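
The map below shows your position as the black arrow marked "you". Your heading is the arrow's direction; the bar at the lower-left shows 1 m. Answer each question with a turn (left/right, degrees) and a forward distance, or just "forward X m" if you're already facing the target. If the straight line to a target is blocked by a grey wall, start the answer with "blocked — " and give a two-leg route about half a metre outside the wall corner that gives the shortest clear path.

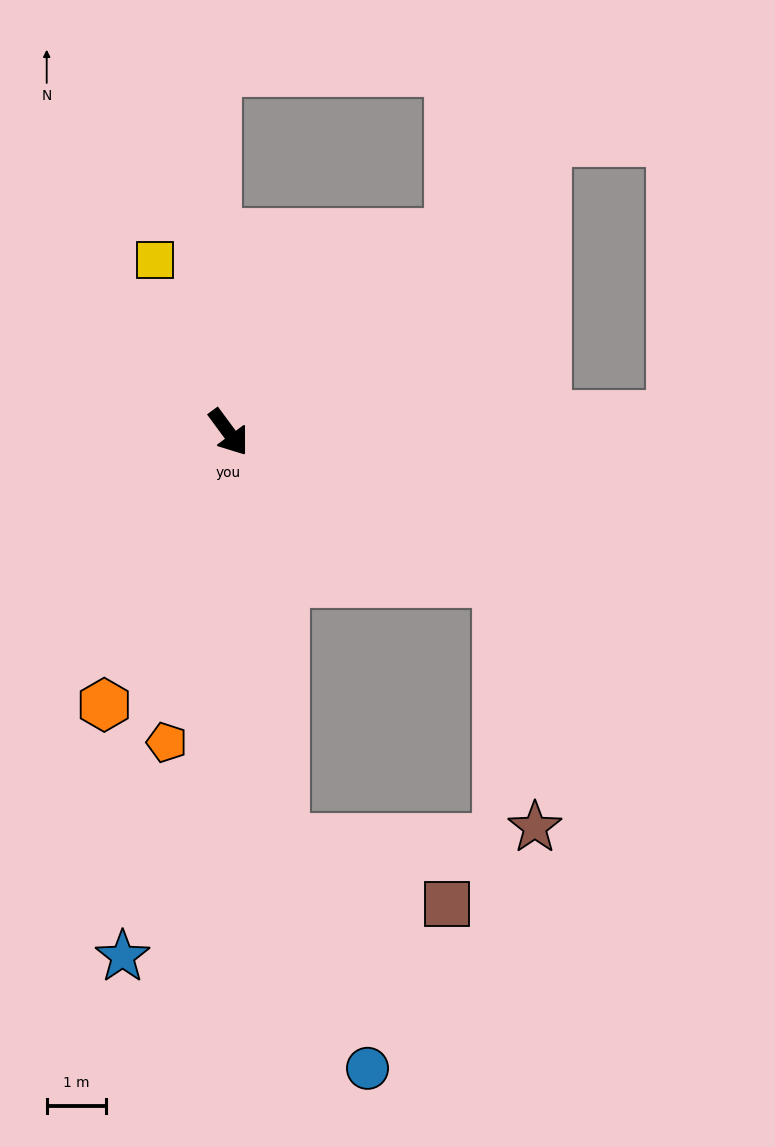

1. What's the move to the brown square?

blocked — turn right 29°, forward 6.9 m, then turn left 61°, forward 3.0 m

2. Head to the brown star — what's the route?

blocked — turn left 24°, forward 5.2 m, then turn right 52°, forward 4.2 m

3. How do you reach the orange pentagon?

turn right 48°, forward 5.3 m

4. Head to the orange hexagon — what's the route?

turn right 61°, forward 5.0 m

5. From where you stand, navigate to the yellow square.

turn left 167°, forward 3.2 m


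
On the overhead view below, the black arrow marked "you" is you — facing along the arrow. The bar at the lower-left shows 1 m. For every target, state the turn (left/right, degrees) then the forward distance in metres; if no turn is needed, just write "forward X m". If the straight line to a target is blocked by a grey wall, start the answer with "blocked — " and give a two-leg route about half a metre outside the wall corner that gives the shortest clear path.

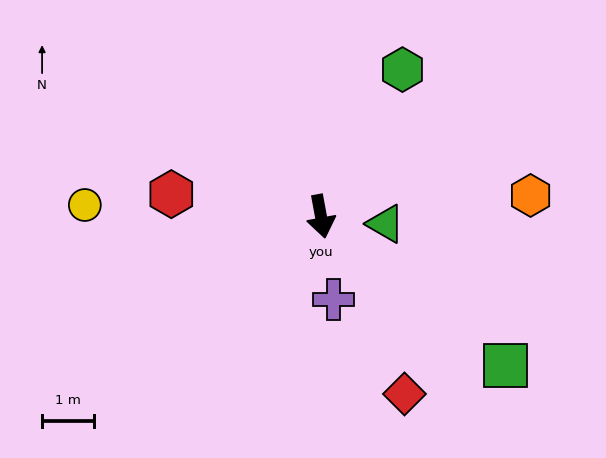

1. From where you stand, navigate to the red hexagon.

turn right 109°, forward 2.9 m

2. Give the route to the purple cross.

forward 1.6 m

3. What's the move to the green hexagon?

turn left 141°, forward 3.2 m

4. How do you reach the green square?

turn left 41°, forward 4.5 m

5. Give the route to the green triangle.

turn left 73°, forward 1.2 m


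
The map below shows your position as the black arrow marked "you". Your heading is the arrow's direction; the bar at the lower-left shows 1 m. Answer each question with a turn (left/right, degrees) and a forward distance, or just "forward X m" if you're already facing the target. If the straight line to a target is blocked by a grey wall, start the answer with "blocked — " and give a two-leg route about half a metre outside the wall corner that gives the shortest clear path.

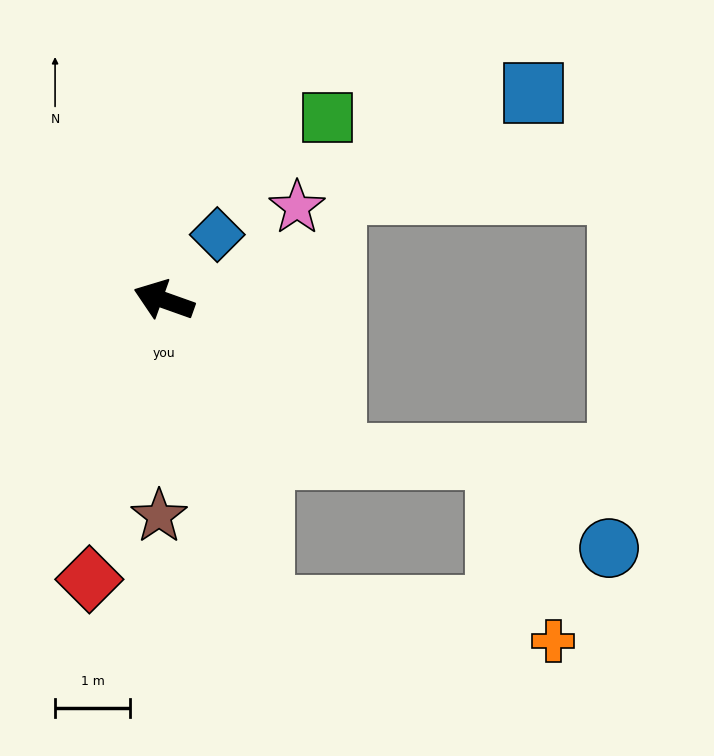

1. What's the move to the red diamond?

turn left 95°, forward 3.8 m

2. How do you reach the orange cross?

blocked — turn left 127°, forward 4.3 m, then turn left 66°, forward 3.9 m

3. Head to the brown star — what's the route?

turn left 108°, forward 2.9 m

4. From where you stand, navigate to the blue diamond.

turn right 110°, forward 1.1 m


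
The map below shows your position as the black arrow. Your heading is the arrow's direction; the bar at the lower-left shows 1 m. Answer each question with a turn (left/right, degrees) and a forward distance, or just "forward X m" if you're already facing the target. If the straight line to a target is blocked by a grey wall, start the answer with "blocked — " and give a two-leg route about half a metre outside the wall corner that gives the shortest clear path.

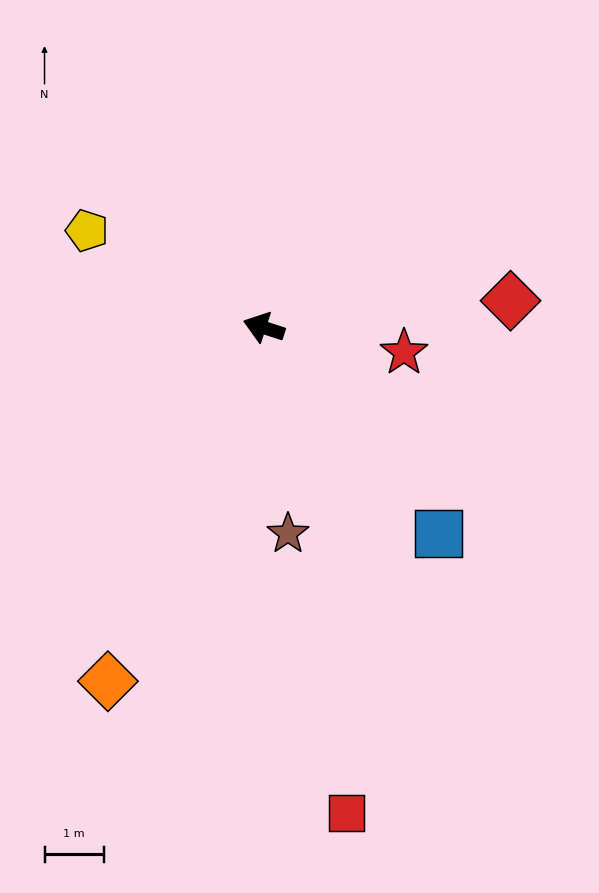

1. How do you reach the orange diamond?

turn left 84°, forward 6.5 m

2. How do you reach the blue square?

turn left 148°, forward 4.6 m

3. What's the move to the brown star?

turn left 115°, forward 3.5 m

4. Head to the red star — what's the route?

turn right 172°, forward 2.4 m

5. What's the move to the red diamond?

turn right 156°, forward 4.2 m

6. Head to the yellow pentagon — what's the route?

turn right 11°, forward 3.4 m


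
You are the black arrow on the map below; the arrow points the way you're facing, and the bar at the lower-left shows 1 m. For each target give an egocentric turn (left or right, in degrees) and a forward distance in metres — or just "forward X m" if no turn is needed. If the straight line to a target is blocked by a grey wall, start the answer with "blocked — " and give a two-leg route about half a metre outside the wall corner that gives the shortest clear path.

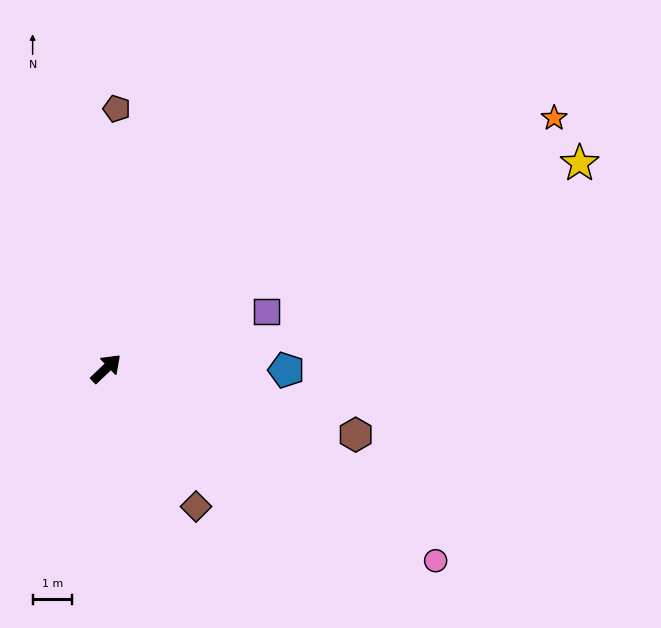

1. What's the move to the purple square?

turn right 24°, forward 4.3 m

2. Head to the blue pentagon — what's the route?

turn right 44°, forward 4.5 m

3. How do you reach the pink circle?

turn right 74°, forward 9.6 m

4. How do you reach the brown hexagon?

turn right 58°, forward 6.5 m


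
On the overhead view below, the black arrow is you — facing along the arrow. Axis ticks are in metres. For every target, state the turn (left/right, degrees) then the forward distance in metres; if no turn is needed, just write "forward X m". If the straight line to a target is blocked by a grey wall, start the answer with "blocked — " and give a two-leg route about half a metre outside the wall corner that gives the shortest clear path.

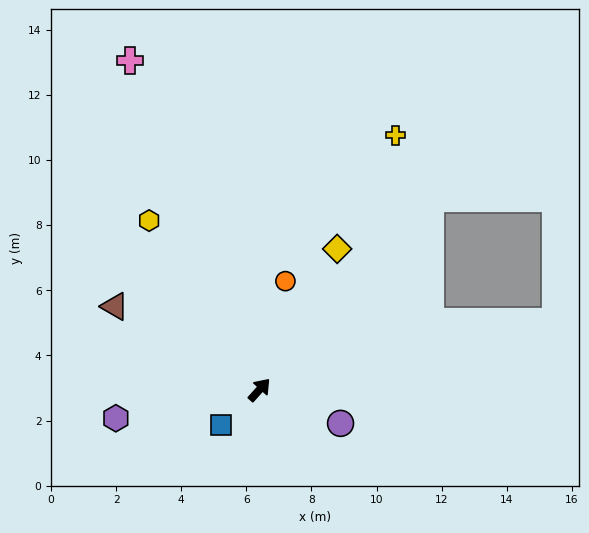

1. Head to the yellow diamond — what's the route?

turn left 13°, forward 4.9 m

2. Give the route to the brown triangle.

turn left 102°, forward 5.1 m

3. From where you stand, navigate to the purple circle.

turn right 71°, forward 2.7 m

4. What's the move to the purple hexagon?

turn left 143°, forward 4.5 m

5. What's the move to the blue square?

turn left 174°, forward 1.6 m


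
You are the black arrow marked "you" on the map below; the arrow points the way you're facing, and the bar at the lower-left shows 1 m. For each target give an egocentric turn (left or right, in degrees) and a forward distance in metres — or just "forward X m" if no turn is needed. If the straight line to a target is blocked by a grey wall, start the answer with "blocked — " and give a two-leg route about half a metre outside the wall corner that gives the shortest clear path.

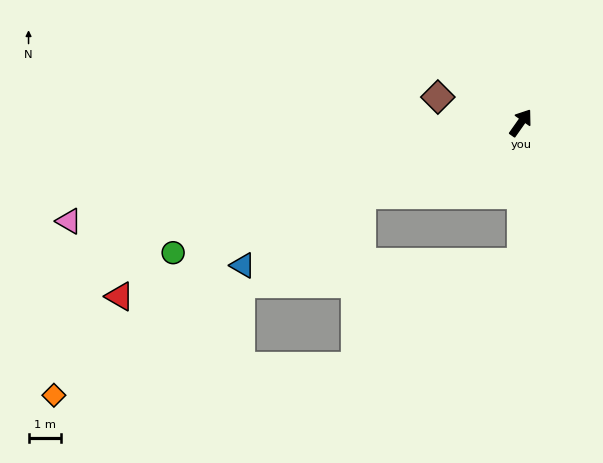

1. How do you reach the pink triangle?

turn left 137°, forward 14.3 m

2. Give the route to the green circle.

turn left 146°, forward 11.5 m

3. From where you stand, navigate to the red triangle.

turn left 149°, forward 13.5 m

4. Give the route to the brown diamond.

turn left 108°, forward 2.7 m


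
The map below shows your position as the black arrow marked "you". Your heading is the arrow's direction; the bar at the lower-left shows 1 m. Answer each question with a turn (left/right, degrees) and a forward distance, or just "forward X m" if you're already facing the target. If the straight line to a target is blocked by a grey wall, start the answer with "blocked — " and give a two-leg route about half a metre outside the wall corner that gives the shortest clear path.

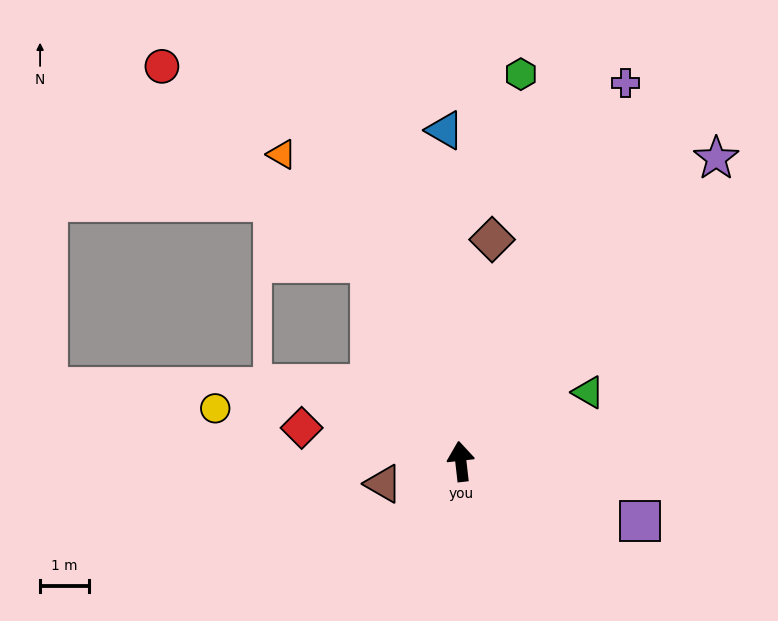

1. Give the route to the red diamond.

turn left 72°, forward 3.4 m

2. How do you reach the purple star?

turn right 47°, forward 8.2 m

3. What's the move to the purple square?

turn right 115°, forward 3.9 m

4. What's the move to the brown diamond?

turn right 14°, forward 4.6 m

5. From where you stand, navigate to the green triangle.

turn right 68°, forward 3.0 m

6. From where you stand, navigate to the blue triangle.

turn right 4°, forward 6.8 m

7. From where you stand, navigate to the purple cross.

turn right 30°, forward 8.5 m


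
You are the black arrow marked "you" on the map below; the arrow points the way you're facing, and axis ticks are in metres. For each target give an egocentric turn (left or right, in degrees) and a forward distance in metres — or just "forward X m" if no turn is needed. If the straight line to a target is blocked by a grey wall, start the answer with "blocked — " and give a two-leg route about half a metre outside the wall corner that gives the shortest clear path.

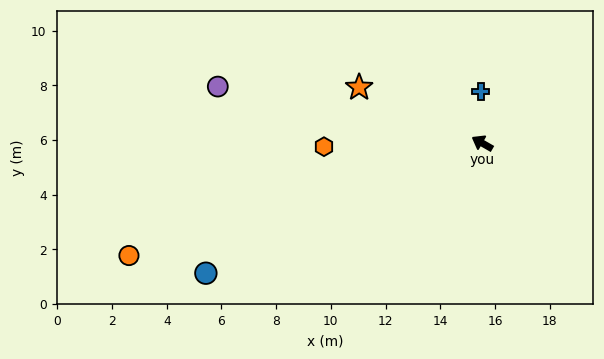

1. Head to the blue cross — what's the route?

turn right 59°, forward 1.9 m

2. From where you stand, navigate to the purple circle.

turn left 18°, forward 9.9 m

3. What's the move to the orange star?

turn left 5°, forward 4.9 m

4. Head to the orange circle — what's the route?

turn left 47°, forward 13.6 m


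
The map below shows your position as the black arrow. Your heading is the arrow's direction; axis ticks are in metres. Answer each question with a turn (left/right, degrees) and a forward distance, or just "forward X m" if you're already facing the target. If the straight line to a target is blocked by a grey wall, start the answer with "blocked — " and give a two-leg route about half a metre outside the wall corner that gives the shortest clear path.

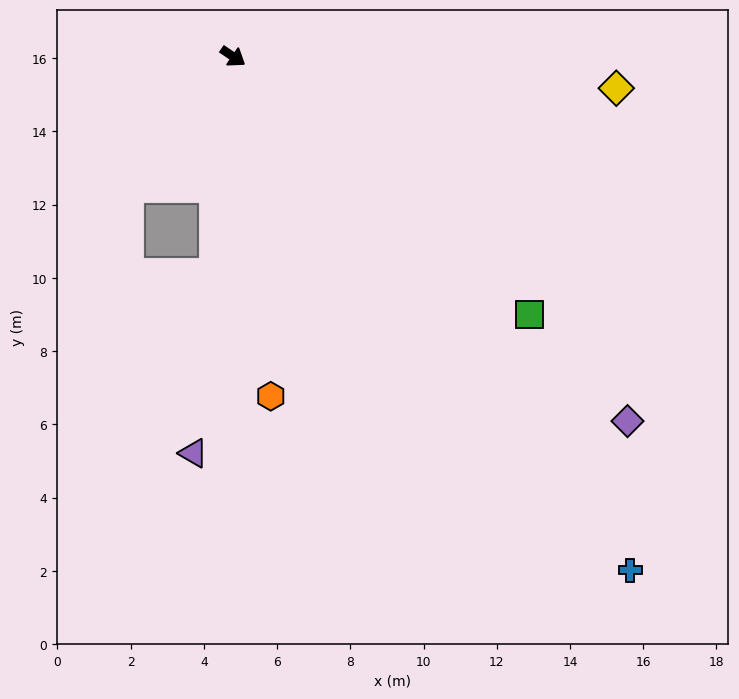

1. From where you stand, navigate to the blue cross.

turn right 18°, forward 17.7 m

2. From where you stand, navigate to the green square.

turn right 7°, forward 10.7 m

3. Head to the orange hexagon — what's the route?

turn right 49°, forward 9.3 m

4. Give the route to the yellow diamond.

turn left 29°, forward 10.5 m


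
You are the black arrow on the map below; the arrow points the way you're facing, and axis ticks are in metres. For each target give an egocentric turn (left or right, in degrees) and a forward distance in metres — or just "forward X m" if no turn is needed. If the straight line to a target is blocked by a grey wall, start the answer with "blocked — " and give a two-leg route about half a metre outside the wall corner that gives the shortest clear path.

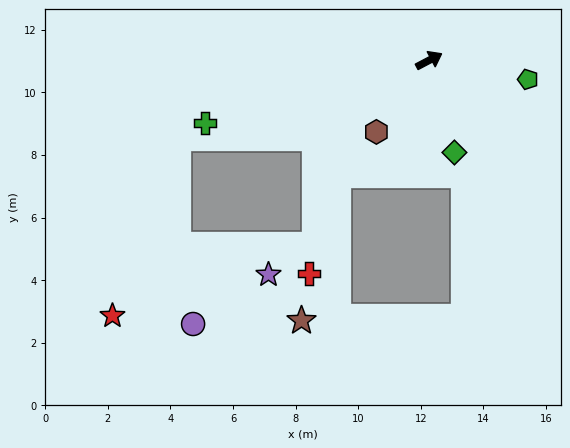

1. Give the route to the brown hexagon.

turn right 154°, forward 2.8 m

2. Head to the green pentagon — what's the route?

turn right 39°, forward 3.2 m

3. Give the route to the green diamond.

turn right 102°, forward 3.1 m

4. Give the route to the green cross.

turn left 168°, forward 7.4 m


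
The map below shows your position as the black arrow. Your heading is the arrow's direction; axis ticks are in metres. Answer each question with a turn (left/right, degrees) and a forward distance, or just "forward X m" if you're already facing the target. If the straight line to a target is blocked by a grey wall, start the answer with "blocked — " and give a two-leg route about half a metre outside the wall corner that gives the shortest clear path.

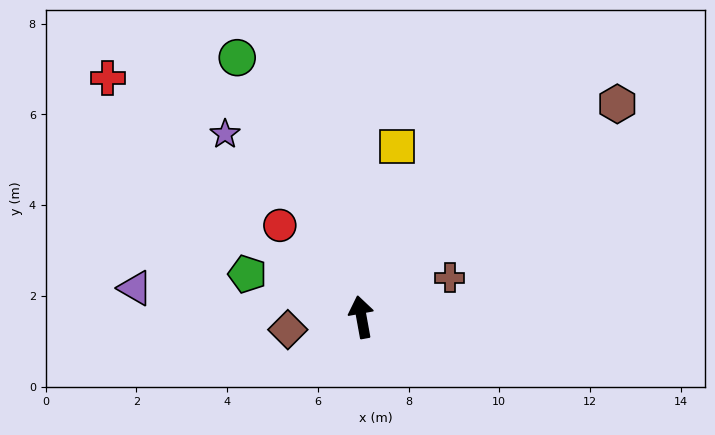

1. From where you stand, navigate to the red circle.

turn left 31°, forward 2.7 m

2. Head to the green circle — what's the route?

turn left 15°, forward 6.3 m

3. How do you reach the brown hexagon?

turn right 61°, forward 7.3 m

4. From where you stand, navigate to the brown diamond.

turn left 89°, forward 1.6 m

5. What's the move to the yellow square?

turn right 22°, forward 3.8 m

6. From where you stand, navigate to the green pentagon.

turn left 59°, forward 2.7 m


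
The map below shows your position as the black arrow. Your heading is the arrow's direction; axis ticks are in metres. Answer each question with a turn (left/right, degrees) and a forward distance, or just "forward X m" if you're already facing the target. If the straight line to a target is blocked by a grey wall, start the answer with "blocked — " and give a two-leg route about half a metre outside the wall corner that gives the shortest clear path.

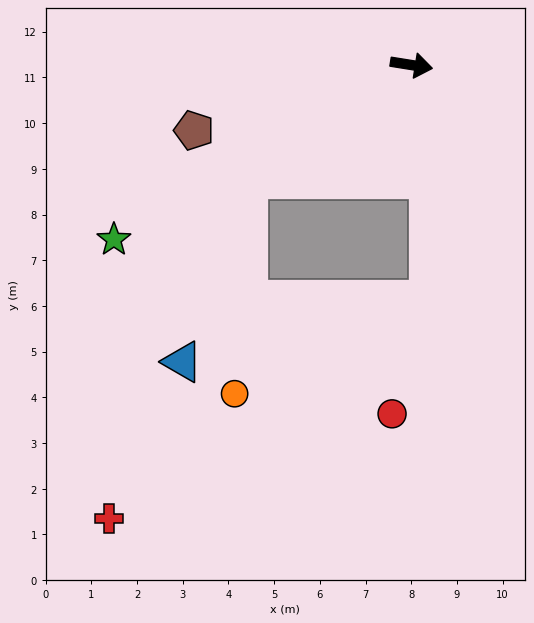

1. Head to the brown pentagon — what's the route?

turn right 154°, forward 5.0 m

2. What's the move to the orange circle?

blocked — turn right 136°, forward 4.4 m, then turn left 51°, forward 4.7 m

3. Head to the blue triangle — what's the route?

blocked — turn right 136°, forward 4.4 m, then turn left 35°, forward 4.3 m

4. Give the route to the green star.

turn right 140°, forward 7.5 m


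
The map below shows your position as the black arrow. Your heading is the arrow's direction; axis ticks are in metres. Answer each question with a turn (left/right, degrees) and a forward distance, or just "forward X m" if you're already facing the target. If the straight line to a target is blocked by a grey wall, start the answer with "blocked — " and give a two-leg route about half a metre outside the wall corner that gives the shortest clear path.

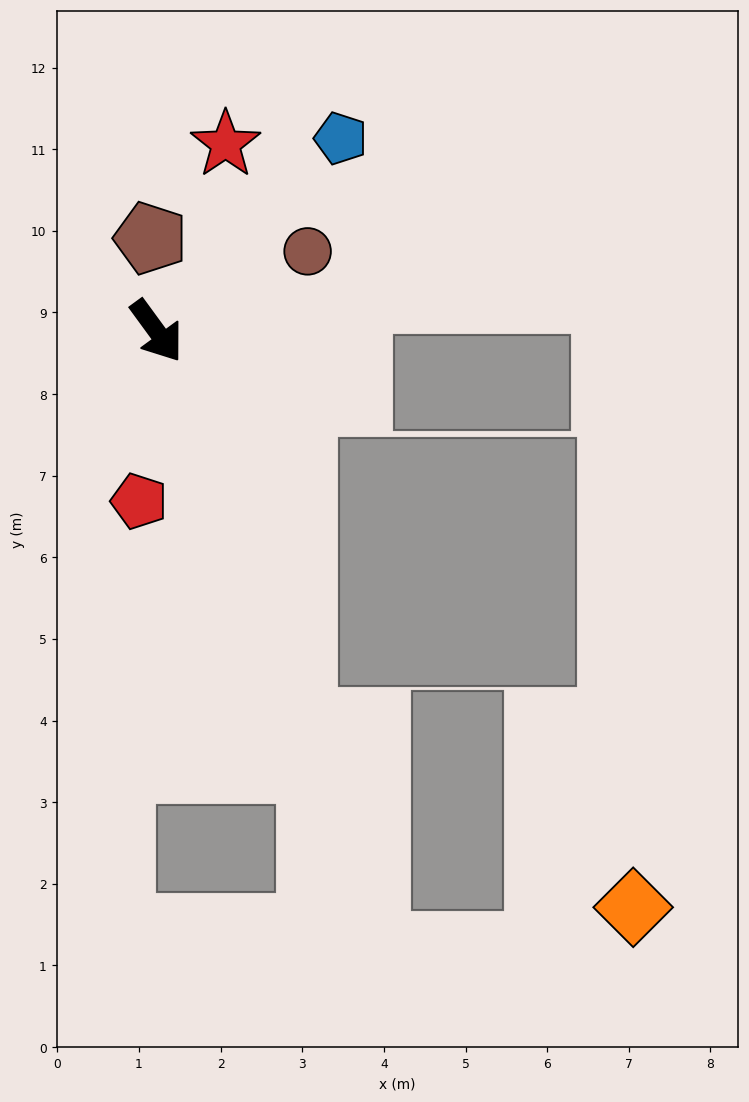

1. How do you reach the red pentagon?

turn right 42°, forward 2.1 m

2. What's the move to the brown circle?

turn left 82°, forward 2.1 m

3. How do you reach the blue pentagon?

turn left 100°, forward 3.3 m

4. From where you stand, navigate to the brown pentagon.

turn left 148°, forward 1.1 m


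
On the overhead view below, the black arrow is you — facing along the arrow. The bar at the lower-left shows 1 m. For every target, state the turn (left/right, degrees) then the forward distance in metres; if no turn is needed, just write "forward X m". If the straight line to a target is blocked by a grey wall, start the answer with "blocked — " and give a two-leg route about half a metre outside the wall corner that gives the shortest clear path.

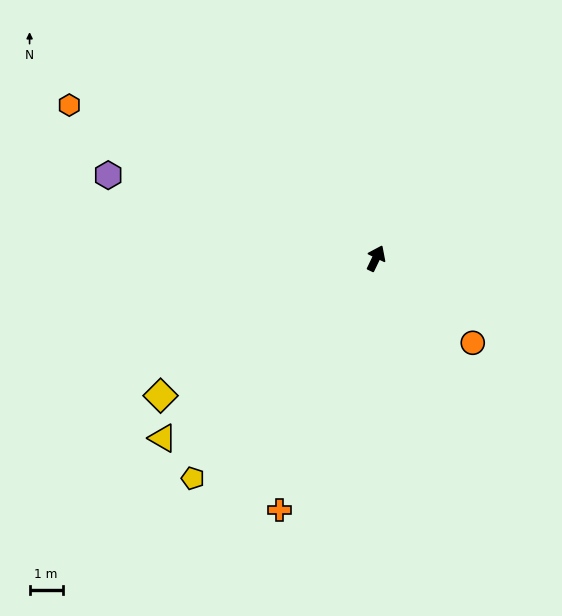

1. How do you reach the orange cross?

turn right 175°, forward 8.1 m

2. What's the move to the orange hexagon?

turn left 89°, forward 10.4 m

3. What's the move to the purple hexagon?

turn left 98°, forward 8.5 m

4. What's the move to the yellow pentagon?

turn left 166°, forward 8.7 m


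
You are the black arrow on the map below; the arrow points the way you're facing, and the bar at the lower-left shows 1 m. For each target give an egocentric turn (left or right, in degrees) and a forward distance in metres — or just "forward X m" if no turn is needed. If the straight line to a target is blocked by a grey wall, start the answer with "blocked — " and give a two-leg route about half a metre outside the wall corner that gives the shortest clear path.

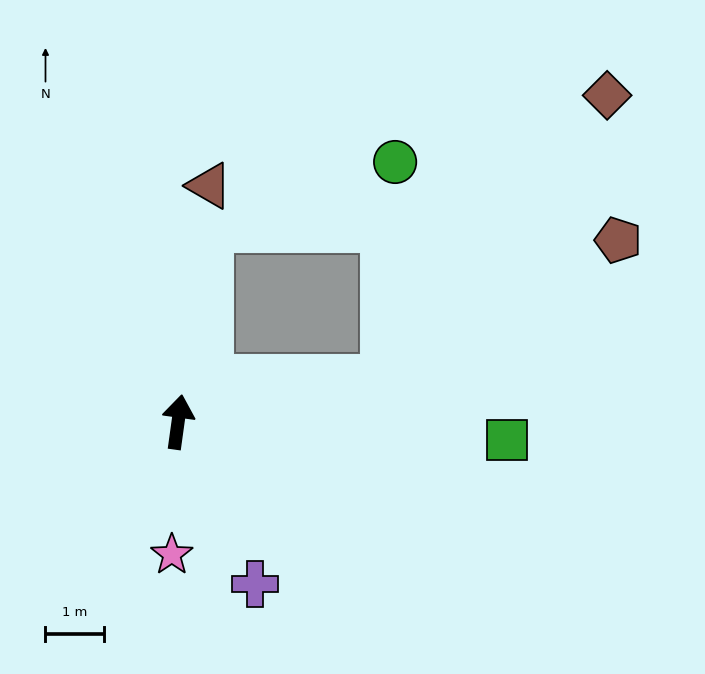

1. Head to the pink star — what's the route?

turn right 175°, forward 2.3 m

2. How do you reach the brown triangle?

forward 4.1 m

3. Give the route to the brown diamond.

blocked — turn right 70°, forward 3.6 m, then turn left 40°, forward 6.2 m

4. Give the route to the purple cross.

turn right 147°, forward 3.1 m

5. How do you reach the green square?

turn right 85°, forward 5.6 m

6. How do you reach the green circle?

blocked — forward 3.4 m, then turn right 63°, forward 3.4 m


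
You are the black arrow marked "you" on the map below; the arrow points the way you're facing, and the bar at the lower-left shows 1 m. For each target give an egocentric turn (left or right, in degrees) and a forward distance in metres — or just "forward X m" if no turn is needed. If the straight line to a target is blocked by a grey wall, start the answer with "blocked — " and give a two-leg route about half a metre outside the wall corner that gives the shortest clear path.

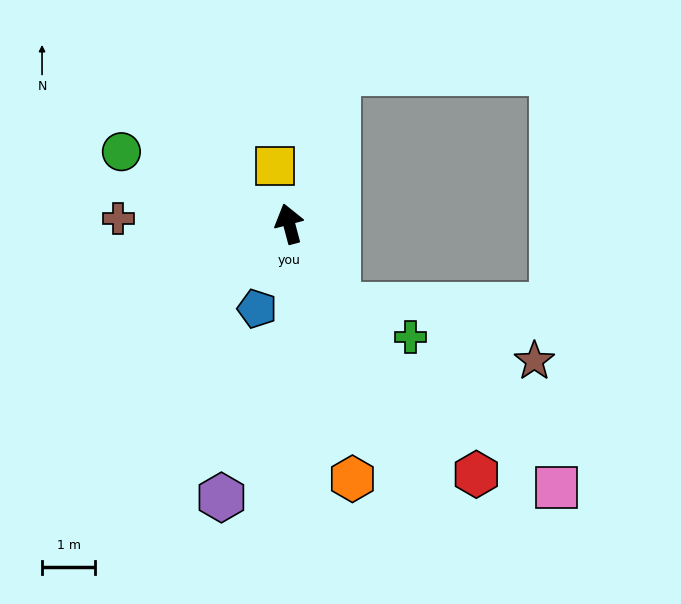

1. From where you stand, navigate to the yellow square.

forward 1.1 m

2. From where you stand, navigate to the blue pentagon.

turn left 144°, forward 1.7 m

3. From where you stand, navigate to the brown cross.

turn left 73°, forward 3.2 m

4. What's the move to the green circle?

turn left 52°, forward 3.4 m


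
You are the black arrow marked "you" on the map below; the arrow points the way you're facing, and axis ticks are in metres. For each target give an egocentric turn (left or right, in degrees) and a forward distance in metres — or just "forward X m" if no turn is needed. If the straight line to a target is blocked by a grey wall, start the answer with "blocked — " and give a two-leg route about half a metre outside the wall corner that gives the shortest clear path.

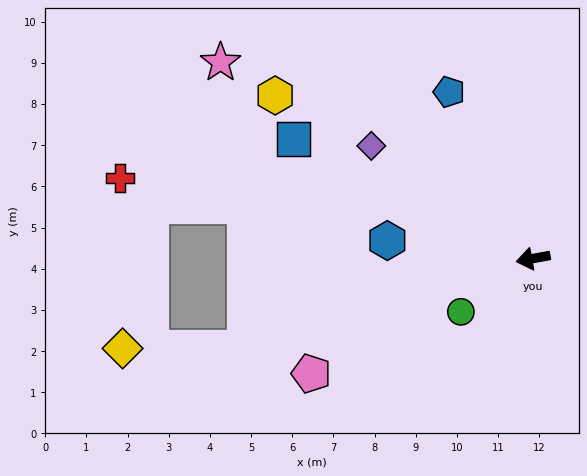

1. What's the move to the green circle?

turn left 26°, forward 2.2 m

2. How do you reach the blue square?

turn right 37°, forward 6.5 m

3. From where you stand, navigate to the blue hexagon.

turn right 17°, forward 3.6 m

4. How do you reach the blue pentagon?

turn right 74°, forward 4.5 m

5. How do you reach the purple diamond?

turn right 45°, forward 4.8 m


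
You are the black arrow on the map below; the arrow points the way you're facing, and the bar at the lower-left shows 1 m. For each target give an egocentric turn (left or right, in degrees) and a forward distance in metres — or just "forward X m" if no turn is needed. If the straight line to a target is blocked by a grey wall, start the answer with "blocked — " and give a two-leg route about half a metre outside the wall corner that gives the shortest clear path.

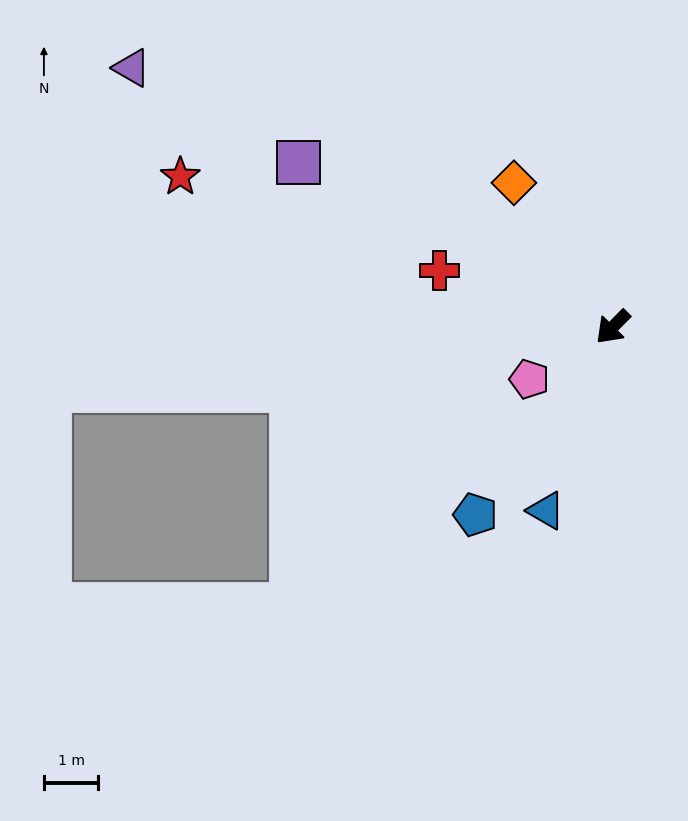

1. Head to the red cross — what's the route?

turn right 63°, forward 3.3 m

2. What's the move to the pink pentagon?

turn right 13°, forward 1.8 m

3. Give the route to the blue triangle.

turn left 25°, forward 3.6 m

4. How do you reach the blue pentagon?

turn left 8°, forward 4.3 m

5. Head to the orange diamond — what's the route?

turn right 101°, forward 3.2 m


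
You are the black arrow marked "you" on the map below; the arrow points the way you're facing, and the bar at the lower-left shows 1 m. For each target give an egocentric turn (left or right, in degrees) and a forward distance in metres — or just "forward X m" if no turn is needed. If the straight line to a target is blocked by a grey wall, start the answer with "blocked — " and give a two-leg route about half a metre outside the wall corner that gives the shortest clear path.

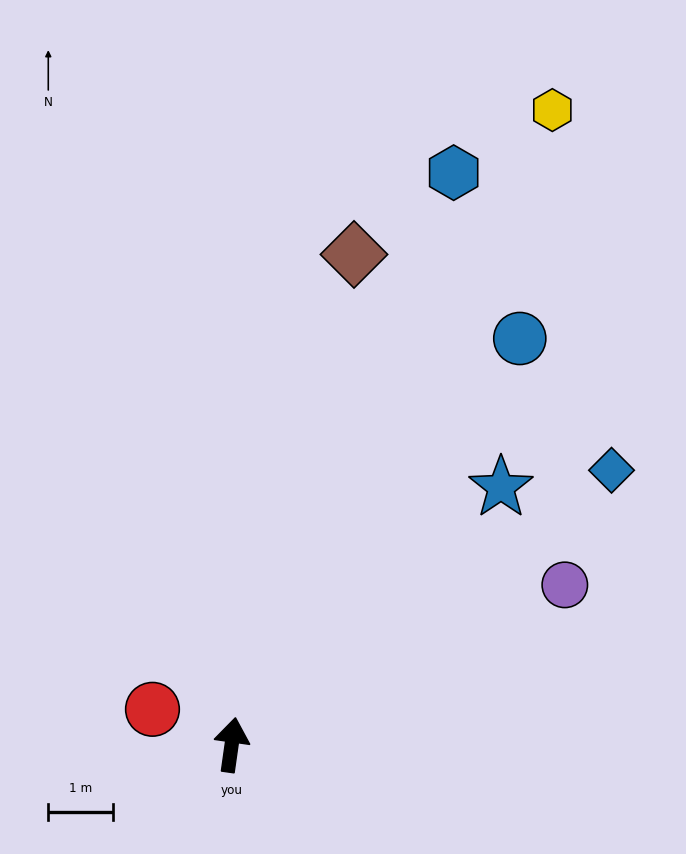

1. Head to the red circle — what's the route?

turn left 74°, forward 1.3 m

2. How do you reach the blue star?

turn right 38°, forward 5.8 m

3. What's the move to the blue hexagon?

turn right 13°, forward 9.5 m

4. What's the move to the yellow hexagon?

turn right 19°, forward 11.0 m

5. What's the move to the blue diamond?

turn right 46°, forward 7.3 m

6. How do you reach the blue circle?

turn right 27°, forward 7.7 m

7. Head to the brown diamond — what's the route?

turn right 6°, forward 7.8 m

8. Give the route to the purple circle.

turn right 56°, forward 5.7 m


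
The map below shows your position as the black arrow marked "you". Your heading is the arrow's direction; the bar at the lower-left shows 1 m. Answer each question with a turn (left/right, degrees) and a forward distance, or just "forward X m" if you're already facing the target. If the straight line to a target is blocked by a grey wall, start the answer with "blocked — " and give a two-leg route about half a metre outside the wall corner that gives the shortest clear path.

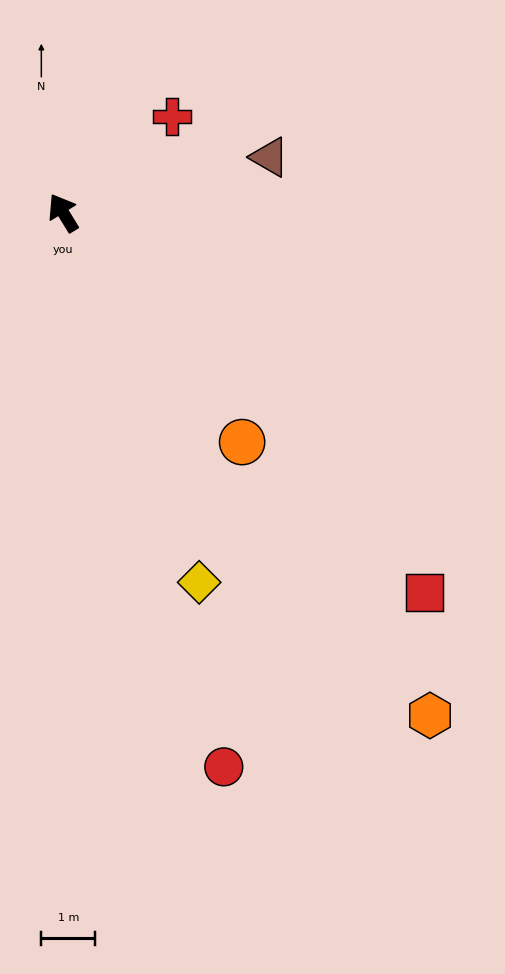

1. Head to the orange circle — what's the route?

turn right 174°, forward 5.4 m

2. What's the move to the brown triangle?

turn right 106°, forward 4.0 m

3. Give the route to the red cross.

turn right 80°, forward 2.7 m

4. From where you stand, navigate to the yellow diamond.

turn left 169°, forward 7.3 m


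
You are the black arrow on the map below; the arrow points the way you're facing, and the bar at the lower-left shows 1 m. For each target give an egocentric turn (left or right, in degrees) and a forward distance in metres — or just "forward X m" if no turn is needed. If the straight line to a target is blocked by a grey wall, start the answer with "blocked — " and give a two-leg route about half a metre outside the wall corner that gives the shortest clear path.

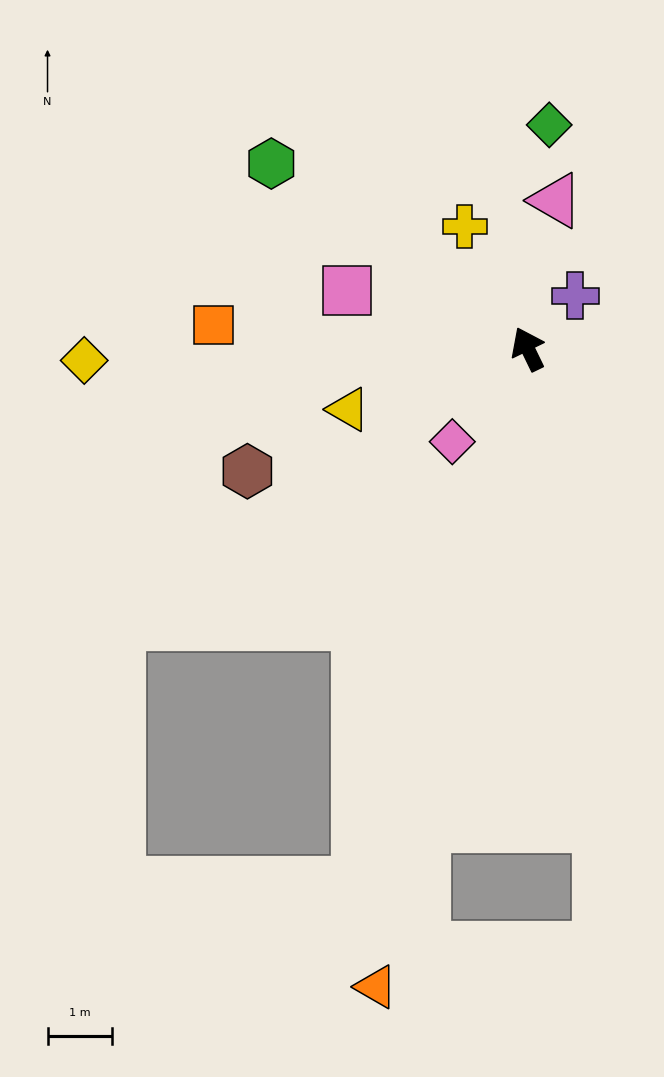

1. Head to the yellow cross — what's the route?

forward 2.1 m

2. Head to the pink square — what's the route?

turn left 46°, forward 3.0 m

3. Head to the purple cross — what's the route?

turn right 68°, forward 1.1 m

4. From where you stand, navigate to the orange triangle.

turn left 141°, forward 10.2 m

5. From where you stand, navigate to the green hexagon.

turn left 28°, forward 4.9 m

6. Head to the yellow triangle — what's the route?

turn left 83°, forward 3.0 m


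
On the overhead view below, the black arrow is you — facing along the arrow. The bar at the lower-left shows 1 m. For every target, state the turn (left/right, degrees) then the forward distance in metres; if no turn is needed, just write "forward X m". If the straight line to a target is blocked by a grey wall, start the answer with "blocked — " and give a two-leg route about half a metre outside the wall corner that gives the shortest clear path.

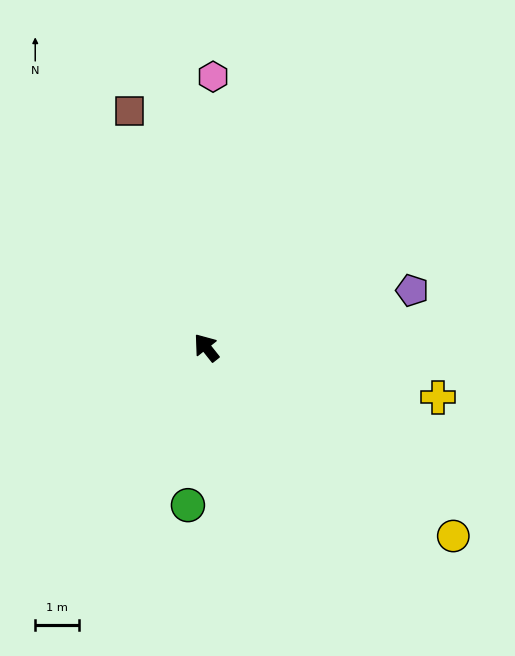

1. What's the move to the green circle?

turn left 135°, forward 3.6 m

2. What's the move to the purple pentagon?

turn right 113°, forward 4.9 m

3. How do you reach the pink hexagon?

turn right 40°, forward 6.2 m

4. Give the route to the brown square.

turn right 21°, forward 5.7 m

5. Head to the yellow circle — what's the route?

turn right 166°, forward 7.1 m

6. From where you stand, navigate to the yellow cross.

turn right 141°, forward 5.4 m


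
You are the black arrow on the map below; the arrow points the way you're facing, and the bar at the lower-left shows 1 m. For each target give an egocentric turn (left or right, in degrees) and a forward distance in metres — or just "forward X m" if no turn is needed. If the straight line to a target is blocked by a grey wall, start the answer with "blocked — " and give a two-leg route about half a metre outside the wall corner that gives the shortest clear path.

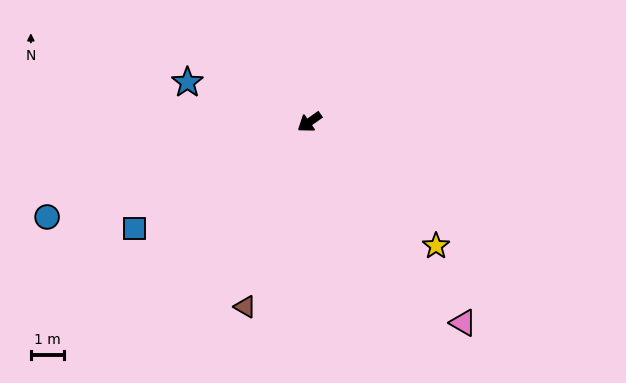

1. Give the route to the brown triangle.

turn left 36°, forward 5.9 m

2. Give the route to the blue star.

turn right 53°, forward 3.9 m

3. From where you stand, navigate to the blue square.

turn right 4°, forward 6.2 m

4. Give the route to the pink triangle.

turn left 92°, forward 7.7 m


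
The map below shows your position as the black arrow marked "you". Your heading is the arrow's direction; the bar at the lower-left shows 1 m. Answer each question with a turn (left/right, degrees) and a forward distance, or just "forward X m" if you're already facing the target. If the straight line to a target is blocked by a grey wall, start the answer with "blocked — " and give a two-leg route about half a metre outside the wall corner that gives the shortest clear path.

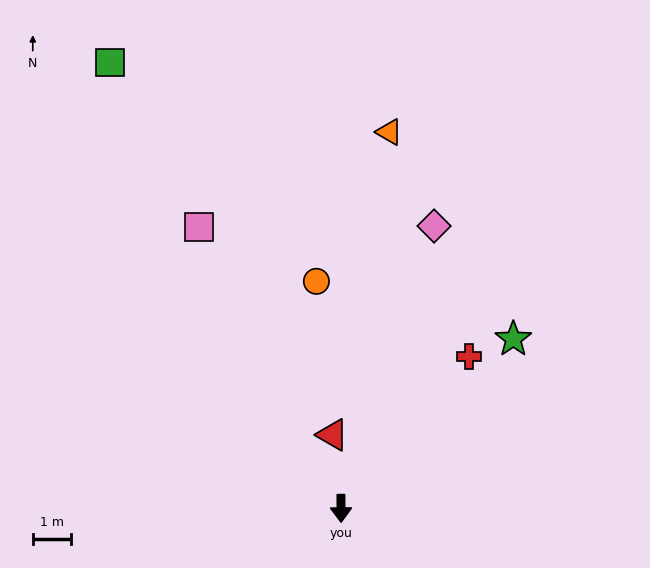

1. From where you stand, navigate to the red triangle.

turn right 174°, forward 2.0 m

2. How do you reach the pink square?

turn right 154°, forward 8.3 m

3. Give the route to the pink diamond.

turn left 161°, forward 7.8 m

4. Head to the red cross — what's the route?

turn left 139°, forward 5.2 m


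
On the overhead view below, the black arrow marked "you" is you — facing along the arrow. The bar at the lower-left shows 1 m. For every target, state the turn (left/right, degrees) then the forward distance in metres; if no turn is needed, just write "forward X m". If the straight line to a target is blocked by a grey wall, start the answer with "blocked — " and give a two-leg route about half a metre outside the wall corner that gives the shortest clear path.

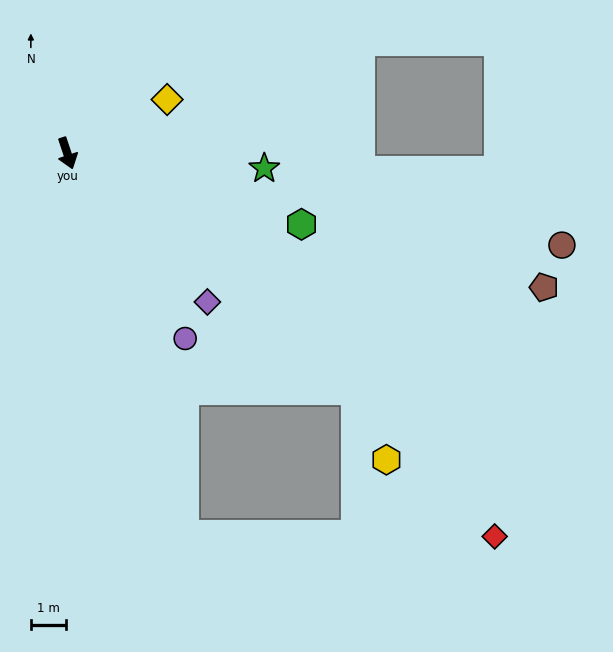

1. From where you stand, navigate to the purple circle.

turn left 14°, forward 6.2 m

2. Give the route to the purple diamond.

turn left 25°, forward 5.7 m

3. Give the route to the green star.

turn left 67°, forward 5.6 m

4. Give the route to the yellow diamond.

turn left 100°, forward 3.2 m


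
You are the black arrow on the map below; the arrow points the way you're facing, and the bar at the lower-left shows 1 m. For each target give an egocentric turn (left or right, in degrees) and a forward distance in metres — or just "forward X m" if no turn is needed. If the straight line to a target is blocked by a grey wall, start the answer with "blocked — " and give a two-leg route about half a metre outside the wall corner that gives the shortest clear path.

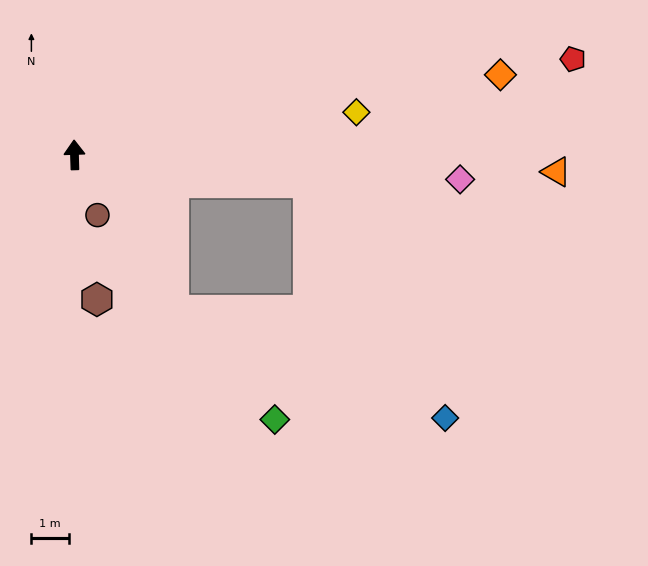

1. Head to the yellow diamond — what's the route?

turn right 83°, forward 7.6 m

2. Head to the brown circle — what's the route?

turn right 161°, forward 1.7 m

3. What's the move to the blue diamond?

blocked — turn right 98°, forward 6.3 m, then turn right 54°, forward 7.3 m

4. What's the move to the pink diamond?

turn right 95°, forward 10.4 m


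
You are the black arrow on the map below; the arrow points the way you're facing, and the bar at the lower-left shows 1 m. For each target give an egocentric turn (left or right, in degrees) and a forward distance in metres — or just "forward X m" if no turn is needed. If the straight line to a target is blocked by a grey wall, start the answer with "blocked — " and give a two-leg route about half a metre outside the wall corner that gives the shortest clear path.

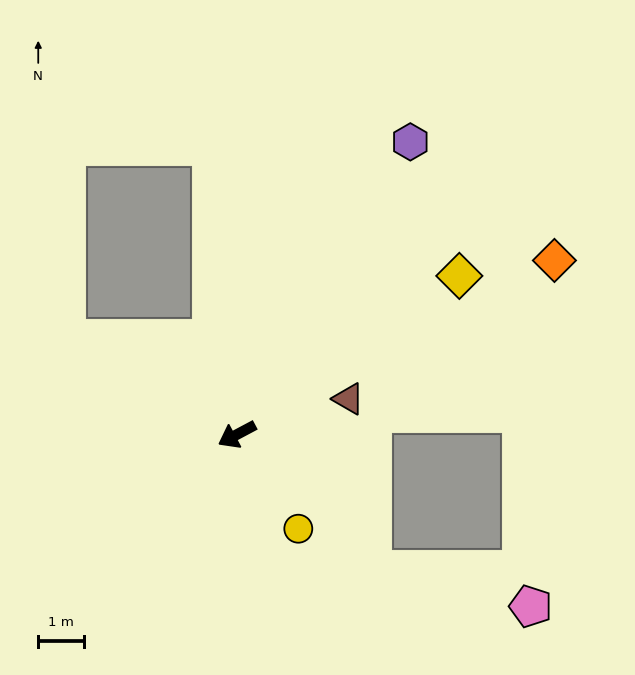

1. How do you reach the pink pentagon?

blocked — turn left 107°, forward 4.2 m, then turn left 32°, forward 3.5 m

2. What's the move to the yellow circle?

turn left 95°, forward 2.5 m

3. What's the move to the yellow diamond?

turn right 173°, forward 6.0 m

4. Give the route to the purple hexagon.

turn right 149°, forward 7.4 m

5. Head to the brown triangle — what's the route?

turn left 170°, forward 2.6 m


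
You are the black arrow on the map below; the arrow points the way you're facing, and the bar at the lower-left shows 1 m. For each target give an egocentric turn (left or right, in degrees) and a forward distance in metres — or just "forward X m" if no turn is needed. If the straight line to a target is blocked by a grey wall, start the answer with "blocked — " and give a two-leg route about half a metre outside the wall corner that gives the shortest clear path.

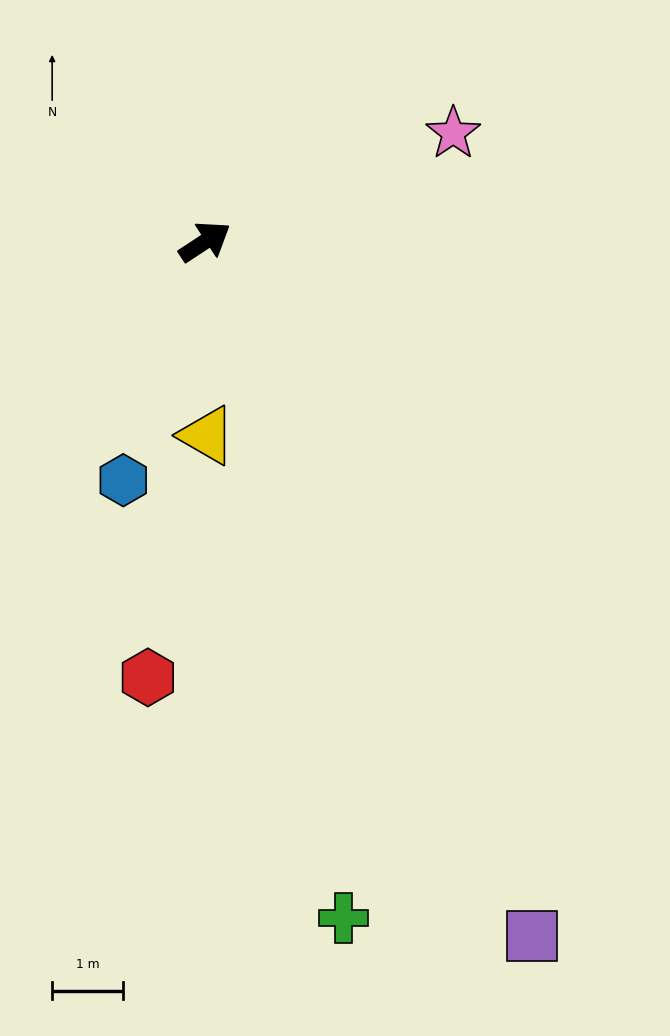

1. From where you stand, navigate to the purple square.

turn right 98°, forward 10.9 m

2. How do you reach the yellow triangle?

turn right 123°, forward 2.7 m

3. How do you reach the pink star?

turn right 10°, forward 3.8 m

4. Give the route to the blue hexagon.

turn right 142°, forward 3.6 m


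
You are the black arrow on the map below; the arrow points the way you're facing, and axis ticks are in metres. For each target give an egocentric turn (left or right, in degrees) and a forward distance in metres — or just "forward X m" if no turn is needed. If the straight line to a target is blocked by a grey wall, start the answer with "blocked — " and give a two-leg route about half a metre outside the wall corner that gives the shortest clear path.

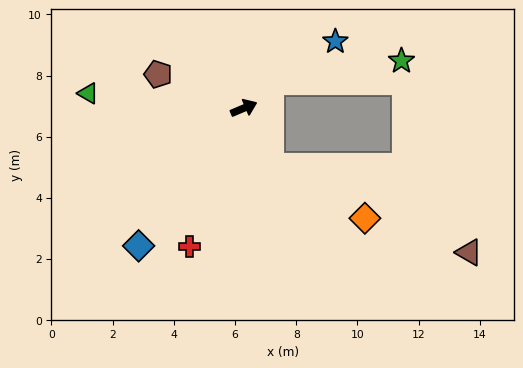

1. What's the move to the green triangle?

turn left 152°, forward 5.1 m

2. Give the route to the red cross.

turn right 134°, forward 4.8 m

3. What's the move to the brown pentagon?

turn left 136°, forward 3.0 m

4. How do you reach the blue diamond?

turn right 150°, forward 5.7 m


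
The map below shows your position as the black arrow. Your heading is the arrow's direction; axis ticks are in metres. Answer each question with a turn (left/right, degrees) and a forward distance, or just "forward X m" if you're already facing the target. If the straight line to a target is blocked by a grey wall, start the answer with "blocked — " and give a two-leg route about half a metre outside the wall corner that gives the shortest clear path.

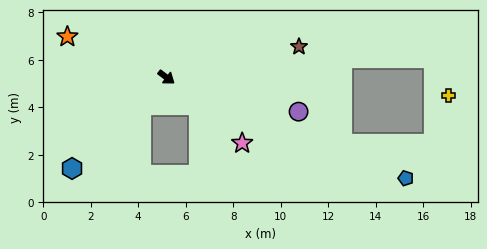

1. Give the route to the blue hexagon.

turn right 99°, forward 5.5 m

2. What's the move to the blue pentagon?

turn left 14°, forward 10.9 m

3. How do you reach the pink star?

turn right 4°, forward 4.2 m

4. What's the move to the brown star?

turn left 50°, forward 5.7 m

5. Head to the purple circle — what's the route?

turn left 22°, forward 5.8 m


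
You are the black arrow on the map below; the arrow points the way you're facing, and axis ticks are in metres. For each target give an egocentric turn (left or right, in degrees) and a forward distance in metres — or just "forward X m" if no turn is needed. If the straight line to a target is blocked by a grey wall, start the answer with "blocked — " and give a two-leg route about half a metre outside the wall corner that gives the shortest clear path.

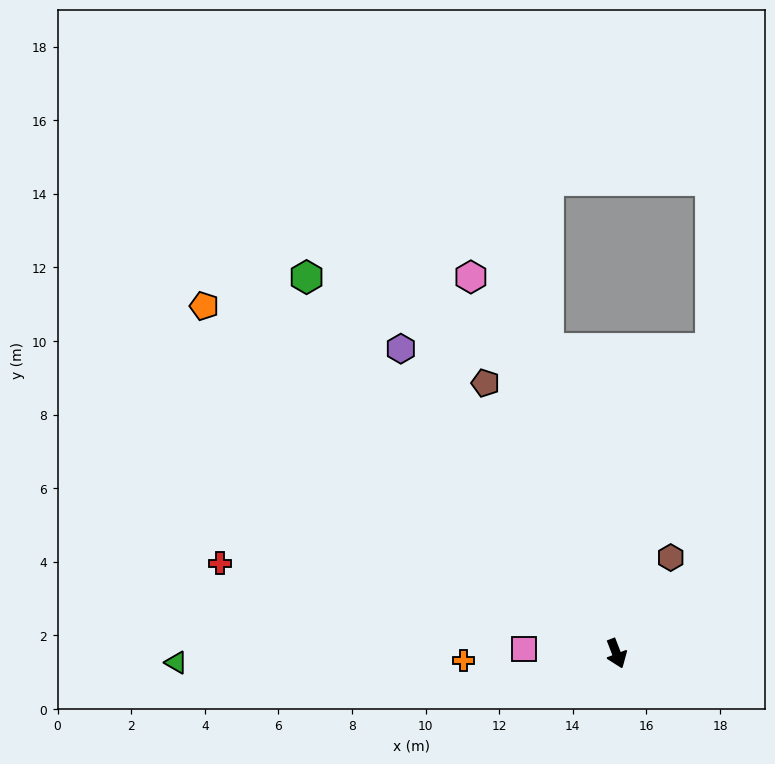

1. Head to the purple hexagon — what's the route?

turn right 166°, forward 10.1 m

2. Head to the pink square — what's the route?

turn right 114°, forward 2.5 m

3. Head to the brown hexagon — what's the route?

turn left 129°, forward 3.0 m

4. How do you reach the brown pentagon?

turn right 175°, forward 8.2 m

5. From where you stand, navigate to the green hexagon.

turn right 162°, forward 13.2 m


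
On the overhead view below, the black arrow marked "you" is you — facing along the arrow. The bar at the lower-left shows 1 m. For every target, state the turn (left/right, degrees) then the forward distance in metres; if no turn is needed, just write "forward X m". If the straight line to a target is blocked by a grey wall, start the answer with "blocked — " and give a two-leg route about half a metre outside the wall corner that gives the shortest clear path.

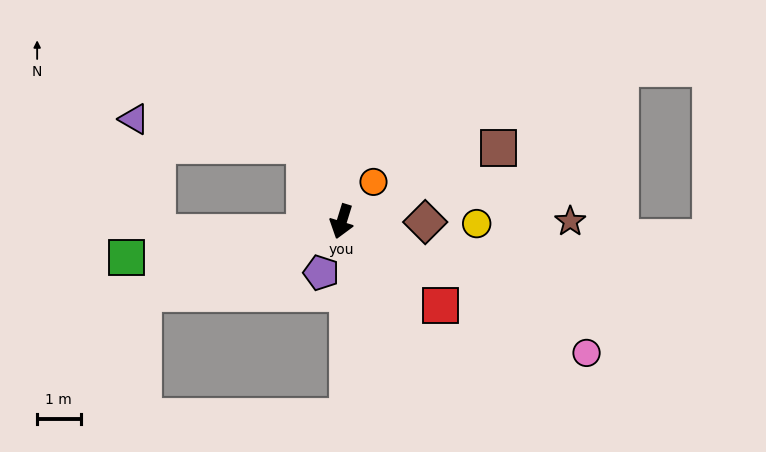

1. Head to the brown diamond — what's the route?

turn left 107°, forward 1.9 m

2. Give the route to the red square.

turn left 67°, forward 3.0 m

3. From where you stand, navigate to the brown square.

turn left 132°, forward 4.0 m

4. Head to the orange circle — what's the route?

turn left 158°, forward 1.2 m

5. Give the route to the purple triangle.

blocked — turn right 137°, forward 1.9 m, then turn left 55°, forward 4.0 m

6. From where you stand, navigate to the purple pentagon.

turn right 5°, forward 1.3 m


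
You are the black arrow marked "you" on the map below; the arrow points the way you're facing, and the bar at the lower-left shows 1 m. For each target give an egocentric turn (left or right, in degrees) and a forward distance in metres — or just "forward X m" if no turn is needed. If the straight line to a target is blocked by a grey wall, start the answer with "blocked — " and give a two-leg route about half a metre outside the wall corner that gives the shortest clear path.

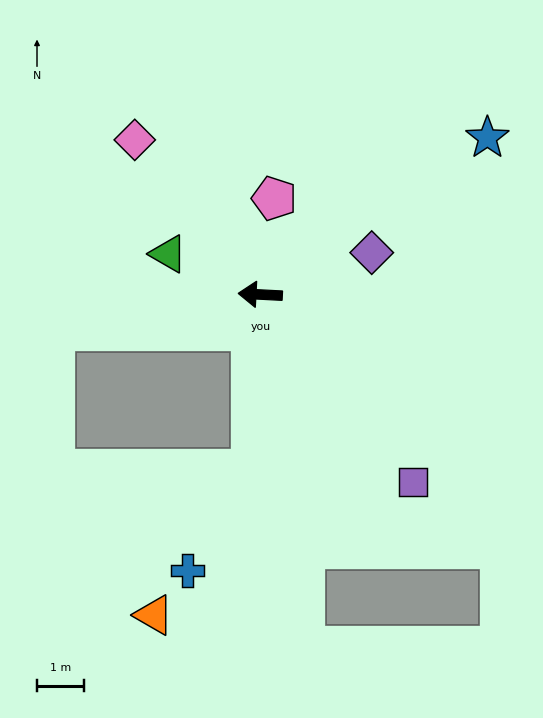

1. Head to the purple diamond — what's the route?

turn right 156°, forward 2.5 m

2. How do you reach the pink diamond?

turn right 48°, forward 4.2 m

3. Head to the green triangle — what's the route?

turn right 21°, forward 2.1 m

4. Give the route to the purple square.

turn left 132°, forward 5.2 m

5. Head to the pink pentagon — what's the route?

turn right 95°, forward 2.1 m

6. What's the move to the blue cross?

blocked — turn left 90°, forward 3.7 m, then turn right 29°, forward 2.5 m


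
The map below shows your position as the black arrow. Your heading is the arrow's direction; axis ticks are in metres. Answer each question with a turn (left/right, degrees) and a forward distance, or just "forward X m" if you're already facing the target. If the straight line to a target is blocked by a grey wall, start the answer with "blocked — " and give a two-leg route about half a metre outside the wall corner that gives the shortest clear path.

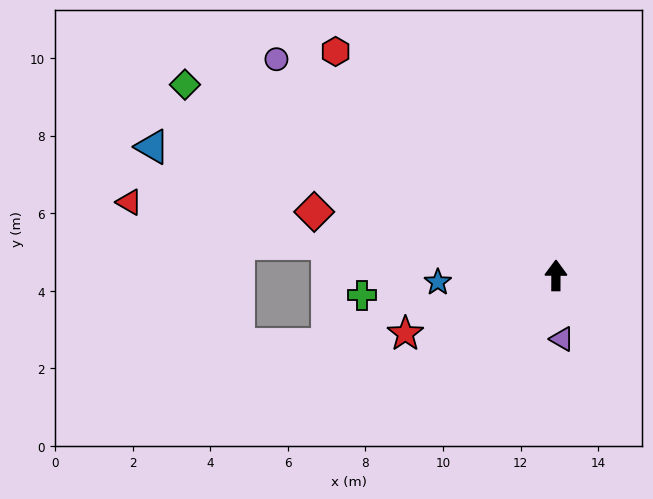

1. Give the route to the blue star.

turn left 93°, forward 3.1 m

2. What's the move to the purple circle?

turn left 52°, forward 9.1 m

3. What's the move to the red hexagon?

turn left 45°, forward 8.1 m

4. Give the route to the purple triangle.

turn right 174°, forward 1.6 m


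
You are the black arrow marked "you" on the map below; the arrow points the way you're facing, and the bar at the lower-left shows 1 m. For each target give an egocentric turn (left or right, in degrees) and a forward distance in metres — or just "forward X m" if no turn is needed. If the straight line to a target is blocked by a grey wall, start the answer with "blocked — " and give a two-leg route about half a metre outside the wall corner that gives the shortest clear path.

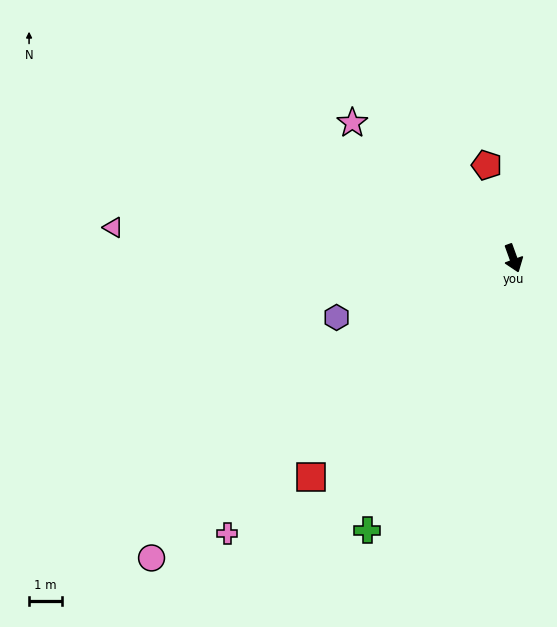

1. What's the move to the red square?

turn right 63°, forward 9.0 m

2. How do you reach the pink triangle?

turn right 114°, forward 12.2 m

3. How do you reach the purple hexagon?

turn right 91°, forward 5.7 m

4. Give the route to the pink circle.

turn right 70°, forward 14.2 m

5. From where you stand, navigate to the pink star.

turn right 150°, forward 6.4 m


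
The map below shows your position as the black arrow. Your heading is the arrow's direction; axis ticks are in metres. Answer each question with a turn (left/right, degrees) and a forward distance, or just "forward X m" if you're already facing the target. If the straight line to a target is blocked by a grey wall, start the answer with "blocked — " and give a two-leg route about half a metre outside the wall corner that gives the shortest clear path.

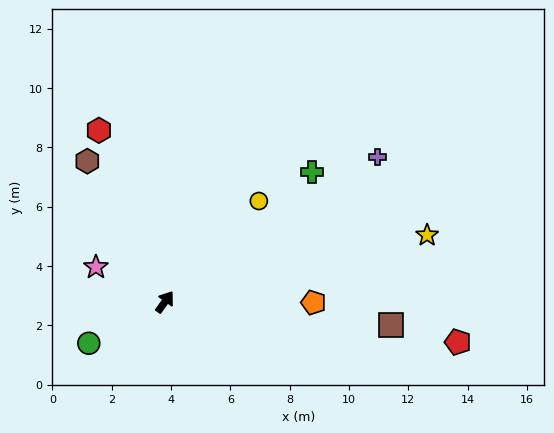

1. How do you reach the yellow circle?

turn right 7°, forward 4.6 m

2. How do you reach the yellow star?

turn right 40°, forward 9.1 m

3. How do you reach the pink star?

turn left 99°, forward 2.6 m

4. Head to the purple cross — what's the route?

turn right 20°, forward 8.7 m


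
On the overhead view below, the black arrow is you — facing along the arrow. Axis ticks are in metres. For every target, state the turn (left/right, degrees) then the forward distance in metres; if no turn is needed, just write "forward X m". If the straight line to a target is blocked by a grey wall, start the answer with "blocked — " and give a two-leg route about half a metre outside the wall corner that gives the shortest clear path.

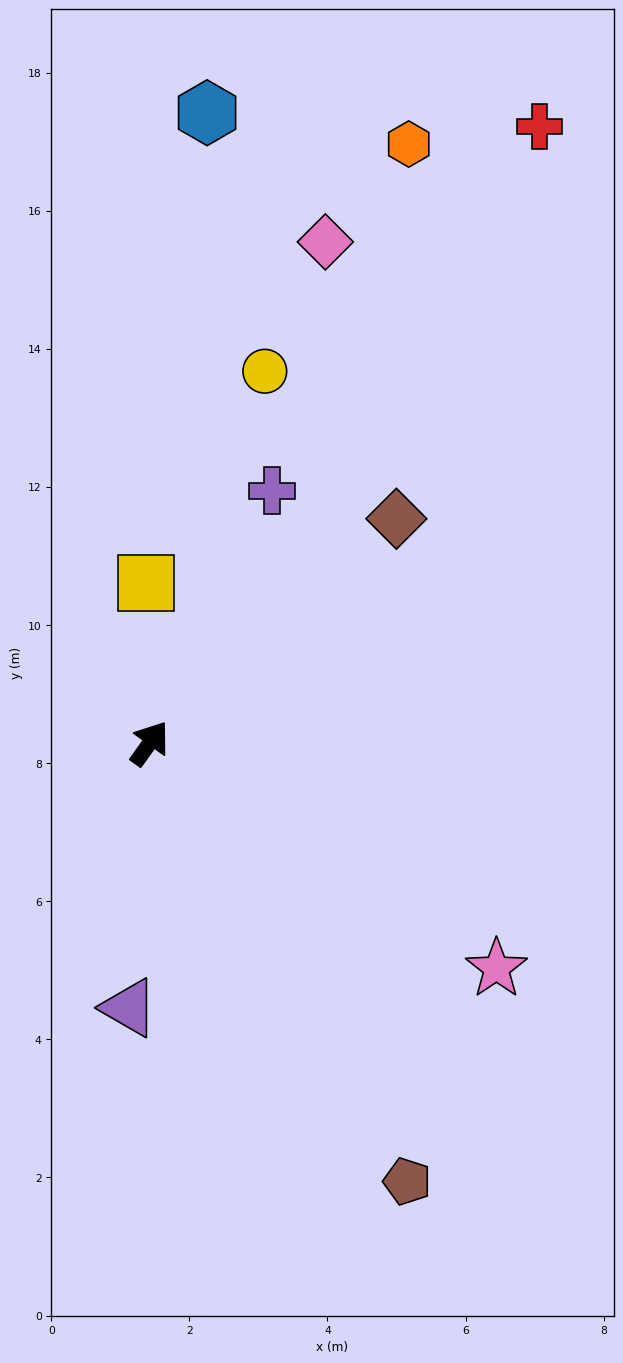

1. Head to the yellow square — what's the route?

turn left 37°, forward 2.3 m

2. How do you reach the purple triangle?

turn right 149°, forward 3.8 m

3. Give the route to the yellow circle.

turn left 19°, forward 5.6 m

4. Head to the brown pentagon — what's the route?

turn right 114°, forward 7.4 m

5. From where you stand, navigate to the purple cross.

turn left 10°, forward 4.1 m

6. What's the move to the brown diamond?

turn right 12°, forward 4.8 m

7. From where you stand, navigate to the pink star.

turn right 87°, forward 6.0 m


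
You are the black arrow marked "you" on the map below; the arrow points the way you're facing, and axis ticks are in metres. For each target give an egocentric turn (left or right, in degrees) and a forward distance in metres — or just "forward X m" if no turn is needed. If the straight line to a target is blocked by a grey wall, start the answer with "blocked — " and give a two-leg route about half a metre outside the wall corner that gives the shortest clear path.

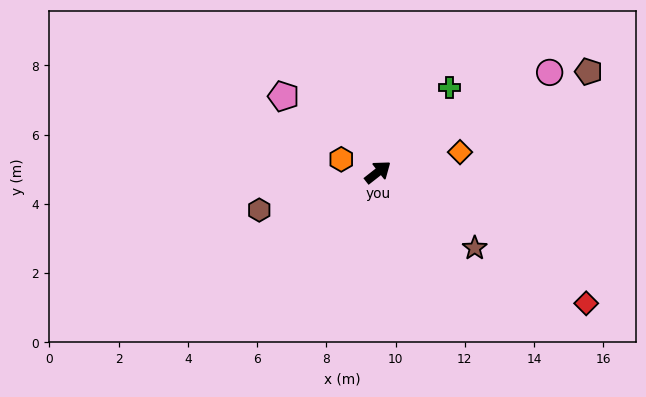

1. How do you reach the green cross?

turn left 12°, forward 3.2 m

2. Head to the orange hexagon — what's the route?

turn left 123°, forward 1.1 m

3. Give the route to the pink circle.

turn right 8°, forward 5.7 m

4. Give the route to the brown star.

turn right 76°, forward 3.6 m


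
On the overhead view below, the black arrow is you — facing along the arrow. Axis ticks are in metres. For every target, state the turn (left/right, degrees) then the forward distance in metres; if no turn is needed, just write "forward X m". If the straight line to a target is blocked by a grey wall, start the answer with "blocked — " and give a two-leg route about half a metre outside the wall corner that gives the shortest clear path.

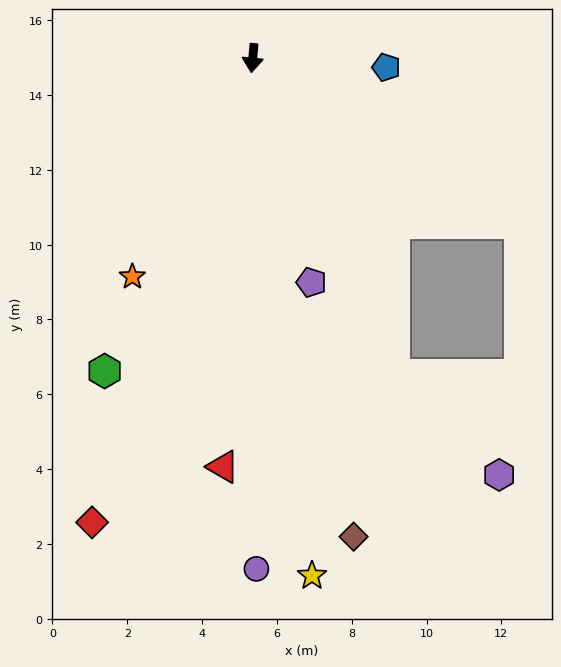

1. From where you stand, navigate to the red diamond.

turn right 14°, forward 13.1 m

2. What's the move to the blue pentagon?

turn left 91°, forward 3.6 m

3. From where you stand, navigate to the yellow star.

turn left 12°, forward 13.9 m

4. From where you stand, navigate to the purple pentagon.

turn left 20°, forward 6.2 m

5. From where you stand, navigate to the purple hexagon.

blocked — turn left 29°, forward 9.3 m, then turn left 22°, forward 3.9 m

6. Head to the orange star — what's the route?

turn right 24°, forward 6.7 m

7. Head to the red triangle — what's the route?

forward 11.0 m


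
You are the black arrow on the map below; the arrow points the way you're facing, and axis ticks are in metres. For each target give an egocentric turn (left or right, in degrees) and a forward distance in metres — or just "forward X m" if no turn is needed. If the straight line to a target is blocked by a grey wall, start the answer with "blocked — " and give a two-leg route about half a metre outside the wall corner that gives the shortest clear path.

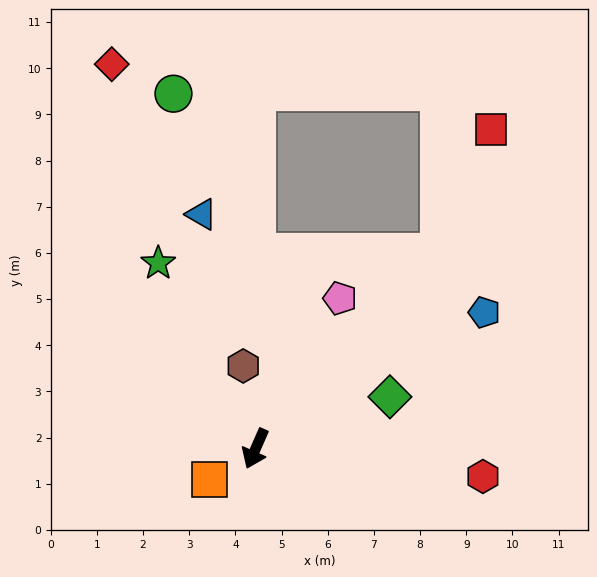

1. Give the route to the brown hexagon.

turn right 148°, forward 1.8 m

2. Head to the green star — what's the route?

turn right 129°, forward 4.5 m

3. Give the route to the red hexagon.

turn left 107°, forward 5.0 m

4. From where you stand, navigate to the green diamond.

turn left 135°, forward 3.1 m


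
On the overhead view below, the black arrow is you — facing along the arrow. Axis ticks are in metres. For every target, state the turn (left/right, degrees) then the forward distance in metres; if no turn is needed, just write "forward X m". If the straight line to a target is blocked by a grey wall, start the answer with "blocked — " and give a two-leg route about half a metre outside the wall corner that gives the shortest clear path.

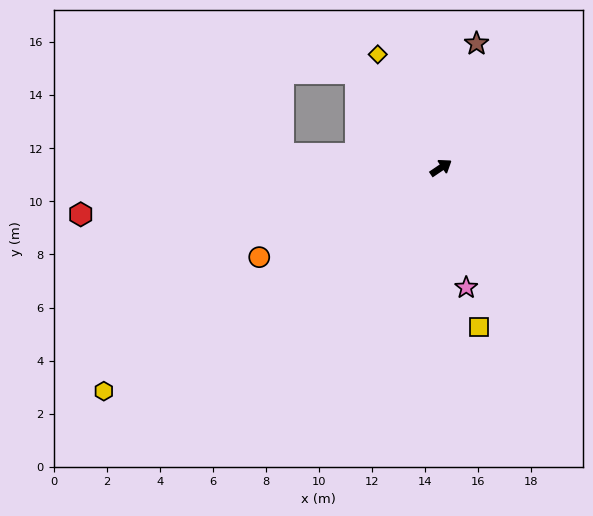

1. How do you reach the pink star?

turn right 112°, forward 4.6 m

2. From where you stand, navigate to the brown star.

turn left 40°, forward 4.9 m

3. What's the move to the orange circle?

turn left 172°, forward 7.6 m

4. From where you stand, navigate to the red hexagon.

turn left 153°, forward 13.7 m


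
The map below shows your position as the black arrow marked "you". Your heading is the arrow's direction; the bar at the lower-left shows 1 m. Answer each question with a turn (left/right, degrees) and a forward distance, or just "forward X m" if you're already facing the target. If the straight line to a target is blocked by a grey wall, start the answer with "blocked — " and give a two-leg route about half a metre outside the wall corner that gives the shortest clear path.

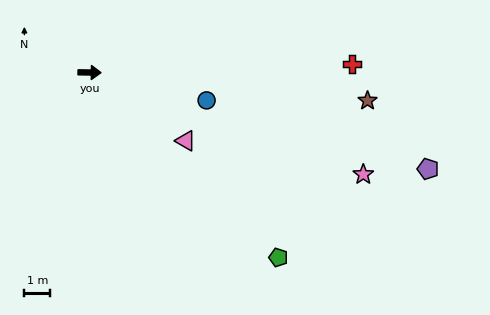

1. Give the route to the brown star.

turn right 5°, forward 10.8 m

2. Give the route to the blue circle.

turn right 13°, forward 4.7 m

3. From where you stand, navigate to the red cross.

turn left 3°, forward 10.2 m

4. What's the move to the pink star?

turn right 20°, forward 11.3 m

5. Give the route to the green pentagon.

turn right 44°, forward 10.2 m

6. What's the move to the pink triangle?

turn right 34°, forward 4.6 m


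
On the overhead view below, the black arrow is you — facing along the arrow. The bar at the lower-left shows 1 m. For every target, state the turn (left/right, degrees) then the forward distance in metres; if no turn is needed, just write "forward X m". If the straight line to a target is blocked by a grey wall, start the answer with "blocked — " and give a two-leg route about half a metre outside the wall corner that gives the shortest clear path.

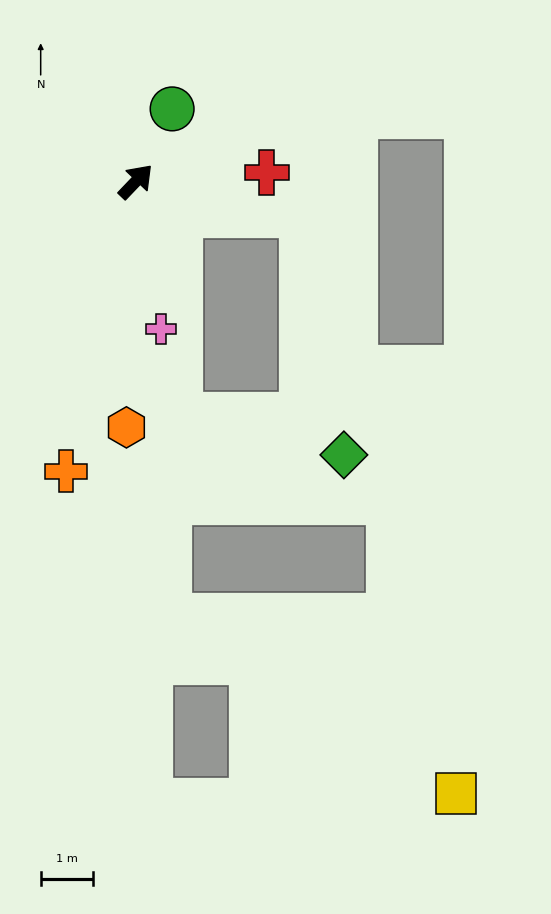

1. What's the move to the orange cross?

turn right 150°, forward 5.7 m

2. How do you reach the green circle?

turn left 17°, forward 1.5 m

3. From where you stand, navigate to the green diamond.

blocked — turn right 58°, forward 3.2 m, then turn right 68°, forward 4.6 m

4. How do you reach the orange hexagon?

turn right 139°, forward 4.7 m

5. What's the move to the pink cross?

turn right 127°, forward 2.8 m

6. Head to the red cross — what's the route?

turn right 42°, forward 2.5 m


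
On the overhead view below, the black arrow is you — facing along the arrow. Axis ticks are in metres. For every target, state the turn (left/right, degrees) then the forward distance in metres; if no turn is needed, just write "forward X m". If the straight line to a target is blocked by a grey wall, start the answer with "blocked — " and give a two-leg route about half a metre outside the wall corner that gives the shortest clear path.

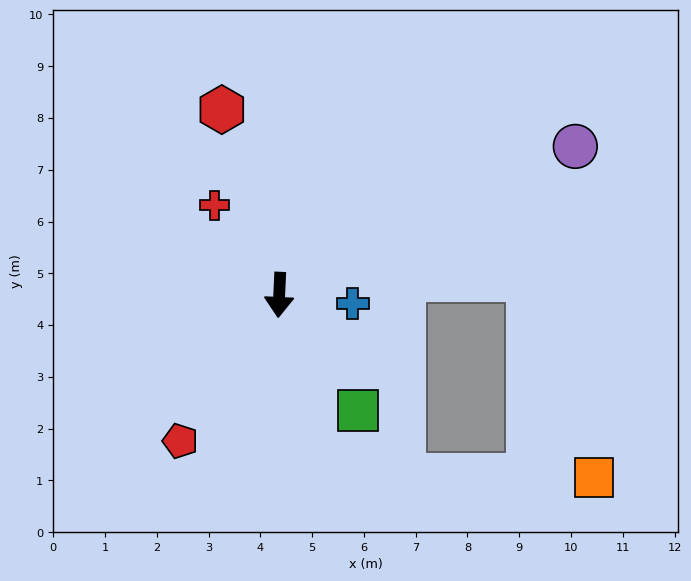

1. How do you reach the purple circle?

turn left 119°, forward 6.4 m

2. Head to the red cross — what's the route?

turn right 142°, forward 2.1 m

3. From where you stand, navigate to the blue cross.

turn left 86°, forward 1.4 m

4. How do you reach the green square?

turn left 37°, forward 2.7 m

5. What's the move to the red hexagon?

turn right 160°, forward 3.7 m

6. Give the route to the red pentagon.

turn right 31°, forward 3.4 m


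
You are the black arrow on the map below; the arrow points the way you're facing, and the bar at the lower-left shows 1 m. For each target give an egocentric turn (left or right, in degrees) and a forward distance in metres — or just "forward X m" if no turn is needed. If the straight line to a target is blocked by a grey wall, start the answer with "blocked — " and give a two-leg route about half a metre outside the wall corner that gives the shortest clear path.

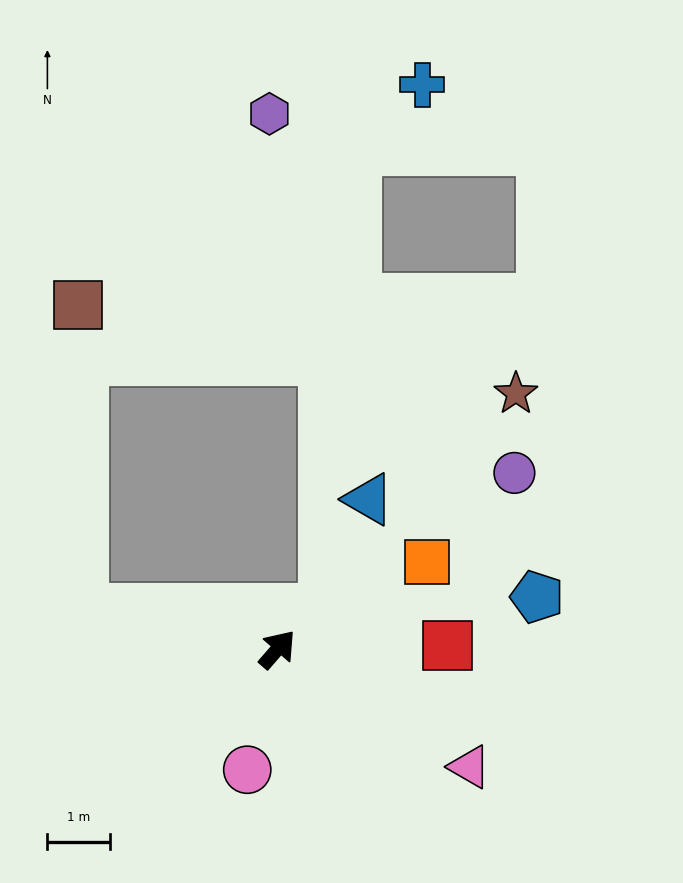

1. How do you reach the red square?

turn right 48°, forward 2.7 m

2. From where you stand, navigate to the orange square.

turn right 19°, forward 2.7 m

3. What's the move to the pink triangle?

turn right 81°, forward 3.6 m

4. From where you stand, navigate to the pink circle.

turn right 153°, forward 2.0 m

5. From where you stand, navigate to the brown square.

blocked — turn left 120°, forward 3.2 m, then turn right 78°, forward 4.8 m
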